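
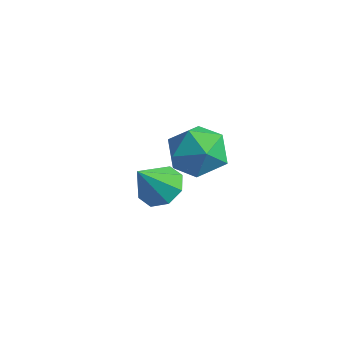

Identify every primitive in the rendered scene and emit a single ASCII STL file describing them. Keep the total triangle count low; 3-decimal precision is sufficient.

solid 
facet normal -0.139 0.432 0.891
outer loop
vertex 0.561 -3.289 0.16
vertex 0.914 -4.015 0.567
vertex 1.45 -3.33 0.319
endloop
endfacet
facet normal -0.026 0.922 0.385
outer loop
vertex 0.561 -3.289 0.16
vertex 1.45 -3.33 0.319
vertex 1.146 -3.009 -0.47
endloop
endfacet
facet normal -0.528 0.841 -0.116
outer loop
vertex 0.561 -3.289 0.16
vertex 1.146 -3.009 -0.47
vertex 0.422 -3.496 -0.709
endloop
endfacet
facet normal -0.950 0.301 0.080
outer loop
vertex 0.561 -3.289 0.16
vertex 0.422 -3.496 -0.709
vertex 0.279 -4.118 -0.068
endloop
endfacet
facet normal -0.710 0.048 0.702
outer loop
vertex 0.561 -3.289 0.16
vertex 0.279 -4.118 -0.068
vertex 0.914 -4.015 0.567
endloop
endfacet
facet normal 0.608 0.789 0.087
outer loop
vertex 1.146 -3.009 -0.47
vertex 1.45 -3.33 0.319
vertex 1.861 -3.562 -0.452
endloop
endfacet
facet normal 0.425 -0.005 0.905
outer loop
vertex 1.45 -3.33 0.319
vertex 0.914 -4.015 0.567
vertex 1.718 -4.184 0.189
endloop
endfacet
facet normal -0.499 -0.625 0.600
outer loop
vertex 0.914 -4.015 0.567
vertex 0.279 -4.118 -0.068
vertex 0.994 -4.671 -0.05
endloop
endfacet
facet normal -0.887 -0.216 -0.408
outer loop
vertex 0.279 -4.118 -0.068
vertex 0.422 -3.496 -0.709
vertex 0.69 -4.35 -0.839
endloop
endfacet
facet normal -0.203 0.658 -0.726
outer loop
vertex 0.422 -3.496 -0.709
vertex 1.146 -3.009 -0.47
vertex 1.226 -3.665 -1.087
endloop
endfacet
facet normal 0.950 -0.301 -0.080
outer loop
vertex 1.579 -4.391 -0.68
vertex 1.861 -3.562 -0.452
vertex 1.718 -4.184 0.189
endloop
endfacet
facet normal 0.528 -0.841 0.116
outer loop
vertex 1.579 -4.391 -0.68
vertex 1.718 -4.184 0.189
vertex 0.994 -4.671 -0.05
endloop
endfacet
facet normal 0.026 -0.922 -0.385
outer loop
vertex 1.579 -4.391 -0.68
vertex 0.994 -4.671 -0.05
vertex 0.69 -4.35 -0.839
endloop
endfacet
facet normal 0.139 -0.432 -0.891
outer loop
vertex 1.579 -4.391 -0.68
vertex 0.69 -4.35 -0.839
vertex 1.226 -3.665 -1.087
endloop
endfacet
facet normal 0.710 -0.048 -0.702
outer loop
vertex 1.579 -4.391 -0.68
vertex 1.226 -3.665 -1.087
vertex 1.861 -3.562 -0.452
endloop
endfacet
facet normal 0.887 0.216 0.408
outer loop
vertex 1.718 -4.184 0.189
vertex 1.861 -3.562 -0.452
vertex 1.45 -3.33 0.319
endloop
endfacet
facet normal 0.203 -0.658 0.726
outer loop
vertex 0.994 -4.671 -0.05
vertex 1.718 -4.184 0.189
vertex 0.914 -4.015 0.567
endloop
endfacet
facet normal -0.608 -0.789 -0.087
outer loop
vertex 0.69 -4.35 -0.839
vertex 0.994 -4.671 -0.05
vertex 0.279 -4.118 -0.068
endloop
endfacet
facet normal -0.425 0.005 -0.905
outer loop
vertex 1.226 -3.665 -1.087
vertex 0.69 -4.35 -0.839
vertex 0.422 -3.496 -0.709
endloop
endfacet
facet normal 0.499 0.625 -0.600
outer loop
vertex 1.861 -3.562 -0.452
vertex 1.226 -3.665 -1.087
vertex 1.146 -3.009 -0.47
endloop
endfacet
facet normal 0.065 0.602 -0.796
outer loop
vertex -0.51 -3.314 -3.612
vertex -1.147 -3.006 -3.431
vertex -0.446 -2.874 -3.274
endloop
endfacet
facet normal 0.851 -0.392 0.349
outer loop
vertex -0.51 -3.314 -3.612
vertex -0.446 -2.874 -3.274
vertex -1.233 -3.794 -2.389
endloop
endfacet
facet normal 0.065 0.602 -0.796
outer loop
vertex -0.446 -2.874 -3.274
vertex -1.147 -3.006 -3.431
vertex -0.793 -2.511 -3.028
endloop
endfacet
facet normal 0.665 0.138 0.734
outer loop
vertex -0.446 -2.874 -3.274
vertex -0.793 -2.511 -3.028
vertex -1.233 -3.794 -2.389
endloop
endfacet
facet normal 0.065 0.602 -0.796
outer loop
vertex -0.793 -2.511 -3.028
vertex -1.147 -3.006 -3.431
vertex -1.347 -2.438 -3.018
endloop
endfacet
facet normal 0.072 0.425 0.902
outer loop
vertex -0.793 -2.511 -3.028
vertex -1.347 -2.438 -3.018
vertex -1.233 -3.794 -2.389
endloop
endfacet
facet normal 0.067 0.602 -0.796
outer loop
vertex -1.347 -2.438 -3.018
vertex -1.147 -3.006 -3.431
vertex -1.784 -2.697 -3.251
endloop
endfacet
facet normal -0.582 0.302 0.756
outer loop
vertex -1.347 -2.438 -3.018
vertex -1.784 -2.697 -3.251
vertex -1.233 -3.794 -2.389
endloop
endfacet
facet normal 0.066 0.601 -0.796
outer loop
vertex -1.784 -2.697 -3.251
vertex -1.147 -3.006 -3.431
vertex -1.847 -3.138 -3.589
endloop
endfacet
facet normal -0.912 -0.160 0.379
outer loop
vertex -1.784 -2.697 -3.251
vertex -1.847 -3.138 -3.589
vertex -1.233 -3.794 -2.389
endloop
endfacet
facet normal 0.066 0.603 -0.795
outer loop
vertex -1.847 -3.138 -3.589
vertex -1.147 -3.006 -3.431
vertex -1.501 -3.5 -3.835
endloop
endfacet
facet normal -0.725 -0.689 -0.006
outer loop
vertex -1.847 -3.138 -3.589
vertex -1.501 -3.5 -3.835
vertex -1.233 -3.794 -2.389
endloop
endfacet
facet normal 0.068 0.602 -0.795
outer loop
vertex -1.501 -3.5 -3.835
vertex -1.147 -3.006 -3.431
vertex -0.947 -3.574 -3.844
endloop
endfacet
facet normal -0.133 -0.976 -0.174
outer loop
vertex -1.501 -3.5 -3.835
vertex -0.947 -3.574 -3.844
vertex -1.233 -3.794 -2.389
endloop
endfacet
facet normal 0.065 0.602 -0.796
outer loop
vertex -0.947 -3.574 -3.844
vertex -1.147 -3.006 -3.431
vertex -0.51 -3.314 -3.612
endloop
endfacet
facet normal 0.521 -0.853 -0.026
outer loop
vertex -0.947 -3.574 -3.844
vertex -0.51 -3.314 -3.612
vertex -1.233 -3.794 -2.389
endloop
endfacet

endsolid


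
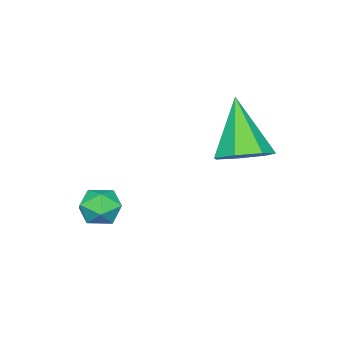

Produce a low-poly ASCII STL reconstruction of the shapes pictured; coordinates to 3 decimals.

solid 
facet normal 0.404 0.401 -0.823
outer loop
vertex 0.596 2.277 2.527
vertex -0.18 2.106 2.063
vertex 0.048 2.858 2.541
endloop
endfacet
facet normal 0.423 0.379 0.823
outer loop
vertex 0.596 2.277 2.527
vertex 0.048 2.858 2.541
vertex -1.06 1.234 3.857
endloop
endfacet
facet normal 0.403 0.401 -0.823
outer loop
vertex 0.048 2.858 2.541
vertex -0.18 2.106 2.063
vertex -0.671 2.873 2.196
endloop
endfacet
facet normal -0.291 0.714 0.637
outer loop
vertex 0.048 2.858 2.541
vertex -0.671 2.873 2.196
vertex -1.06 1.234 3.857
endloop
endfacet
facet normal 0.403 0.401 -0.823
outer loop
vertex -0.671 2.873 2.196
vertex -0.18 2.106 2.063
vertex -1.021 2.31 1.75
endloop
endfacet
facet normal -0.894 0.405 0.190
outer loop
vertex -0.671 2.873 2.196
vertex -1.021 2.31 1.75
vertex -1.06 1.234 3.857
endloop
endfacet
facet normal 0.403 0.400 -0.823
outer loop
vertex -1.021 2.31 1.75
vertex -0.18 2.106 2.063
vertex -0.738 1.594 1.541
endloop
endfacet
facet normal -0.932 -0.316 -0.179
outer loop
vertex -1.021 2.31 1.75
vertex -0.738 1.594 1.541
vertex -1.06 1.234 3.857
endloop
endfacet
facet normal 0.403 0.400 -0.823
outer loop
vertex -0.738 1.594 1.541
vertex -0.18 2.106 2.063
vertex -0.035 1.263 1.724
endloop
endfacet
facet normal -0.376 -0.906 -0.193
outer loop
vertex -0.738 1.594 1.541
vertex -0.035 1.263 1.724
vertex -1.06 1.234 3.857
endloop
endfacet
facet normal 0.403 0.400 -0.823
outer loop
vertex -0.035 1.263 1.724
vertex -0.18 2.106 2.063
vertex 0.559 1.568 2.163
endloop
endfacet
facet normal 0.356 -0.921 0.158
outer loop
vertex -0.035 1.263 1.724
vertex 0.559 1.568 2.163
vertex -1.06 1.234 3.857
endloop
endfacet
facet normal 0.403 0.401 -0.822
outer loop
vertex 0.559 1.568 2.163
vertex -0.18 2.106 2.063
vertex 0.596 2.277 2.527
endloop
endfacet
facet normal 0.711 -0.350 0.610
outer loop
vertex 0.559 1.568 2.163
vertex 0.596 2.277 2.527
vertex -1.06 1.234 3.857
endloop
endfacet
facet normal -0.757 0.618 0.212
outer loop
vertex 1.609 -0.983 -0.3
vertex 1.636 -1.195 0.416
vertex 2.044 -0.615 0.182
endloop
endfacet
facet normal -0.367 0.869 -0.332
outer loop
vertex 1.609 -0.983 -0.3
vertex 2.044 -0.615 0.182
vertex 2.295 -0.771 -0.504
endloop
endfacet
facet normal -0.369 0.377 -0.849
outer loop
vertex 1.609 -0.983 -0.3
vertex 2.295 -0.771 -0.504
vertex 2.041 -1.447 -0.694
endloop
endfacet
facet normal -0.760 -0.177 -0.625
outer loop
vertex 1.609 -0.983 -0.3
vertex 2.041 -1.447 -0.694
vertex 1.634 -1.709 -0.125
endloop
endfacet
facet normal -0.999 -0.027 0.030
outer loop
vertex 1.609 -0.983 -0.3
vertex 1.634 -1.709 -0.125
vertex 1.636 -1.195 0.416
endloop
endfacet
facet normal 0.304 0.947 -0.104
outer loop
vertex 2.295 -0.771 -0.504
vertex 2.044 -0.615 0.182
vertex 2.746 -0.851 0.085
endloop
endfacet
facet normal -0.326 0.542 0.775
outer loop
vertex 2.044 -0.615 0.182
vertex 1.636 -1.195 0.416
vertex 2.339 -1.113 0.654
endloop
endfacet
facet normal -0.718 -0.504 0.481
outer loop
vertex 1.636 -1.195 0.416
vertex 1.634 -1.709 -0.125
vertex 2.085 -1.789 0.464
endloop
endfacet
facet normal -0.331 -0.745 -0.579
outer loop
vertex 1.634 -1.709 -0.125
vertex 2.041 -1.447 -0.694
vertex 2.336 -1.945 -0.222
endloop
endfacet
facet normal 0.301 0.151 -0.941
outer loop
vertex 2.041 -1.447 -0.694
vertex 2.295 -0.771 -0.504
vertex 2.744 -1.365 -0.456
endloop
endfacet
facet normal 0.760 0.177 0.625
outer loop
vertex 2.771 -1.577 0.26
vertex 2.746 -0.851 0.085
vertex 2.339 -1.113 0.654
endloop
endfacet
facet normal 0.369 -0.377 0.849
outer loop
vertex 2.771 -1.577 0.26
vertex 2.339 -1.113 0.654
vertex 2.085 -1.789 0.464
endloop
endfacet
facet normal 0.367 -0.869 0.332
outer loop
vertex 2.771 -1.577 0.26
vertex 2.085 -1.789 0.464
vertex 2.336 -1.945 -0.222
endloop
endfacet
facet normal 0.757 -0.618 -0.212
outer loop
vertex 2.771 -1.577 0.26
vertex 2.336 -1.945 -0.222
vertex 2.744 -1.365 -0.456
endloop
endfacet
facet normal 0.999 0.027 -0.030
outer loop
vertex 2.771 -1.577 0.26
vertex 2.744 -1.365 -0.456
vertex 2.746 -0.851 0.085
endloop
endfacet
facet normal 0.331 0.745 0.579
outer loop
vertex 2.339 -1.113 0.654
vertex 2.746 -0.851 0.085
vertex 2.044 -0.615 0.182
endloop
endfacet
facet normal -0.301 -0.151 0.941
outer loop
vertex 2.085 -1.789 0.464
vertex 2.339 -1.113 0.654
vertex 1.636 -1.195 0.416
endloop
endfacet
facet normal -0.304 -0.947 0.104
outer loop
vertex 2.336 -1.945 -0.222
vertex 2.085 -1.789 0.464
vertex 1.634 -1.709 -0.125
endloop
endfacet
facet normal 0.326 -0.542 -0.775
outer loop
vertex 2.744 -1.365 -0.456
vertex 2.336 -1.945 -0.222
vertex 2.041 -1.447 -0.694
endloop
endfacet
facet normal 0.718 0.504 -0.481
outer loop
vertex 2.746 -0.851 0.085
vertex 2.744 -1.365 -0.456
vertex 2.295 -0.771 -0.504
endloop
endfacet

endsolid


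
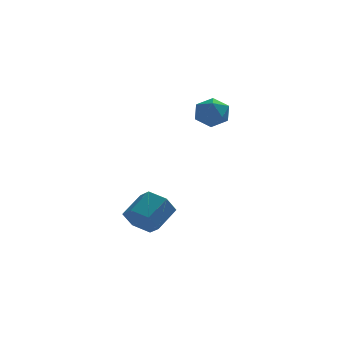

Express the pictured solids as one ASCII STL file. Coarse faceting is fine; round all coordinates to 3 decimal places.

solid 
facet normal -0.565 -0.635 -0.527
outer loop
vertex -1.31 -3.646 -3.265
vertex -1.725 -3.904 -2.509
vertex -2.05 -3.216 -2.989
endloop
endfacet
facet normal 0.058 0.608 -0.792
outer loop
vertex -1.31 -3.646 -3.265
vertex -2.05 -3.216 -2.989
vertex -0.519 -2.758 -2.526
endloop
endfacet
facet normal 0.058 0.606 -0.793
outer loop
vertex -0.519 -2.758 -2.526
vertex -2.05 -3.216 -2.989
vertex -1.26 -2.327 -2.251
endloop
endfacet
facet normal 0.565 0.634 0.528
outer loop
vertex -0.519 -2.758 -2.526
vertex -1.26 -2.327 -2.251
vertex -0.935 -3.016 -1.771
endloop
endfacet
facet normal -0.564 -0.635 -0.528
outer loop
vertex -2.05 -3.216 -2.989
vertex -1.725 -3.904 -2.509
vertex -2.466 -3.474 -2.234
endloop
endfacet
facet normal -0.684 0.717 -0.132
outer loop
vertex -2.05 -3.216 -2.989
vertex -2.466 -3.474 -2.234
vertex -1.26 -2.327 -2.251
endloop
endfacet
facet normal -0.684 0.717 -0.131
outer loop
vertex -1.26 -2.327 -2.251
vertex -2.466 -3.474 -2.234
vertex -1.675 -2.585 -1.495
endloop
endfacet
facet normal 0.566 0.634 0.527
outer loop
vertex -1.26 -2.327 -2.251
vertex -1.675 -2.585 -1.495
vertex -0.935 -3.016 -1.771
endloop
endfacet
facet normal -0.564 -0.635 -0.528
outer loop
vertex -2.466 -3.474 -2.234
vertex -1.725 -3.904 -2.509
vertex -2.141 -4.162 -1.754
endloop
endfacet
facet normal -0.742 0.111 0.661
outer loop
vertex -2.466 -3.474 -2.234
vertex -2.141 -4.162 -1.754
vertex -1.675 -2.585 -1.495
endloop
endfacet
facet normal -0.742 0.111 0.661
outer loop
vertex -1.675 -2.585 -1.495
vertex -2.141 -4.162 -1.754
vertex -1.35 -3.274 -1.015
endloop
endfacet
facet normal 0.566 0.634 0.527
outer loop
vertex -1.675 -2.585 -1.495
vertex -1.35 -3.274 -1.015
vertex -0.935 -3.016 -1.771
endloop
endfacet
facet normal -0.565 -0.634 -0.528
outer loop
vertex -2.141 -4.162 -1.754
vertex -1.725 -3.904 -2.509
vertex -1.4 -4.593 -2.029
endloop
endfacet
facet normal -0.059 -0.607 0.793
outer loop
vertex -2.141 -4.162 -1.754
vertex -1.4 -4.593 -2.029
vertex -1.35 -3.274 -1.015
endloop
endfacet
facet normal -0.057 -0.607 0.793
outer loop
vertex -1.35 -3.274 -1.015
vertex -1.4 -4.593 -2.029
vertex -0.61 -3.704 -1.291
endloop
endfacet
facet normal 0.565 0.635 0.527
outer loop
vertex -1.35 -3.274 -1.015
vertex -0.61 -3.704 -1.291
vertex -0.935 -3.016 -1.771
endloop
endfacet
facet normal -0.566 -0.634 -0.527
outer loop
vertex -1.4 -4.593 -2.029
vertex -1.725 -3.904 -2.509
vertex -0.985 -4.335 -2.785
endloop
endfacet
facet normal 0.685 -0.717 0.131
outer loop
vertex -1.4 -4.593 -2.029
vertex -0.985 -4.335 -2.785
vertex -0.61 -3.704 -1.291
endloop
endfacet
facet normal 0.684 -0.718 0.132
outer loop
vertex -0.61 -3.704 -1.291
vertex -0.985 -4.335 -2.785
vertex -0.194 -3.446 -2.046
endloop
endfacet
facet normal 0.564 0.635 0.528
outer loop
vertex -0.61 -3.704 -1.291
vertex -0.194 -3.446 -2.046
vertex -0.935 -3.016 -1.771
endloop
endfacet
facet normal -0.566 -0.634 -0.527
outer loop
vertex -0.985 -4.335 -2.785
vertex -1.725 -3.904 -2.509
vertex -1.31 -3.646 -3.265
endloop
endfacet
facet normal 0.742 -0.111 -0.661
outer loop
vertex -0.985 -4.335 -2.785
vertex -1.31 -3.646 -3.265
vertex -0.194 -3.446 -2.046
endloop
endfacet
facet normal 0.742 -0.111 -0.661
outer loop
vertex -0.194 -3.446 -2.046
vertex -1.31 -3.646 -3.265
vertex -0.519 -2.758 -2.526
endloop
endfacet
facet normal 0.564 0.635 0.528
outer loop
vertex -0.194 -3.446 -2.046
vertex -0.519 -2.758 -2.526
vertex -0.935 -3.016 -1.771
endloop
endfacet
facet normal -0.501 0.594 0.629
outer loop
vertex 1.027 -1.292 3.151
vertex 0.726 -1.985 3.566
vertex 1.468 -1.622 3.814
endloop
endfacet
facet normal 0.092 0.914 0.394
outer loop
vertex 1.027 -1.292 3.151
vertex 1.468 -1.622 3.814
vertex 1.885 -1.359 3.107
endloop
endfacet
facet normal 0.058 0.947 -0.317
outer loop
vertex 1.027 -1.292 3.151
vertex 1.885 -1.359 3.107
vertex 1.401 -1.559 2.422
endloop
endfacet
facet normal -0.556 0.647 -0.522
outer loop
vertex 1.027 -1.292 3.151
vertex 1.401 -1.559 2.422
vertex 0.685 -1.946 2.705
endloop
endfacet
facet normal -0.901 0.429 0.062
outer loop
vertex 1.027 -1.292 3.151
vertex 0.685 -1.946 2.705
vertex 0.726 -1.985 3.566
endloop
endfacet
facet normal 0.649 0.504 0.570
outer loop
vertex 1.885 -1.359 3.107
vertex 1.468 -1.622 3.814
vertex 2.115 -2.094 3.495
endloop
endfacet
facet normal -0.310 -0.015 0.950
outer loop
vertex 1.468 -1.622 3.814
vertex 0.726 -1.985 3.566
vertex 1.399 -2.481 3.778
endloop
endfacet
facet normal -0.959 -0.283 0.033
outer loop
vertex 0.726 -1.985 3.566
vertex 0.685 -1.946 2.705
vertex 0.915 -2.681 3.093
endloop
endfacet
facet normal -0.399 0.070 -0.914
outer loop
vertex 0.685 -1.946 2.705
vertex 1.401 -1.559 2.422
vertex 1.332 -2.418 2.386
endloop
endfacet
facet normal 0.593 0.556 -0.582
outer loop
vertex 1.401 -1.559 2.422
vertex 1.885 -1.359 3.107
vertex 2.074 -2.055 2.634
endloop
endfacet
facet normal 0.556 -0.647 0.522
outer loop
vertex 1.773 -2.748 3.049
vertex 2.115 -2.094 3.495
vertex 1.399 -2.481 3.778
endloop
endfacet
facet normal -0.058 -0.947 0.317
outer loop
vertex 1.773 -2.748 3.049
vertex 1.399 -2.481 3.778
vertex 0.915 -2.681 3.093
endloop
endfacet
facet normal -0.092 -0.914 -0.394
outer loop
vertex 1.773 -2.748 3.049
vertex 0.915 -2.681 3.093
vertex 1.332 -2.418 2.386
endloop
endfacet
facet normal 0.501 -0.594 -0.629
outer loop
vertex 1.773 -2.748 3.049
vertex 1.332 -2.418 2.386
vertex 2.074 -2.055 2.634
endloop
endfacet
facet normal 0.901 -0.429 -0.062
outer loop
vertex 1.773 -2.748 3.049
vertex 2.074 -2.055 2.634
vertex 2.115 -2.094 3.495
endloop
endfacet
facet normal 0.399 -0.070 0.914
outer loop
vertex 1.399 -2.481 3.778
vertex 2.115 -2.094 3.495
vertex 1.468 -1.622 3.814
endloop
endfacet
facet normal -0.593 -0.556 0.582
outer loop
vertex 0.915 -2.681 3.093
vertex 1.399 -2.481 3.778
vertex 0.726 -1.985 3.566
endloop
endfacet
facet normal -0.649 -0.504 -0.570
outer loop
vertex 1.332 -2.418 2.386
vertex 0.915 -2.681 3.093
vertex 0.685 -1.946 2.705
endloop
endfacet
facet normal 0.310 0.015 -0.950
outer loop
vertex 2.074 -2.055 2.634
vertex 1.332 -2.418 2.386
vertex 1.401 -1.559 2.422
endloop
endfacet
facet normal 0.959 0.283 -0.033
outer loop
vertex 2.115 -2.094 3.495
vertex 2.074 -2.055 2.634
vertex 1.885 -1.359 3.107
endloop
endfacet

endsolid


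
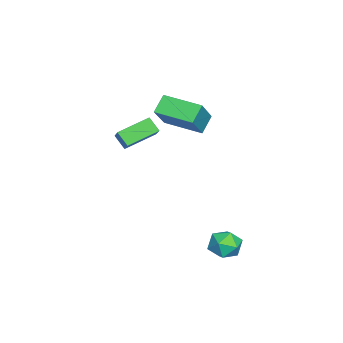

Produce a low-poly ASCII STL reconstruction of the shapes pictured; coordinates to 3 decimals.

solid 
facet normal -0.754 -0.287 -0.591
outer loop
vertex -3.344 -4.485 0.168
vertex -4.419 -3.077 0.856
vertex -3.01 -3.877 -0.553
endloop
endfacet
facet normal 0.566 -0.741 -0.362
outer loop
vertex -1.661 -3.363 0.504
vertex -3.344 -4.485 0.168
vertex -3.01 -3.877 -0.553
endloop
endfacet
facet normal -0.754 -0.288 -0.591
outer loop
vertex -3.01 -3.877 -0.553
vertex -4.419 -3.077 0.856
vertex -4.085 -2.47 0.134
endloop
endfacet
facet normal 0.334 0.607 -0.721
outer loop
vertex -4.085 -2.47 0.134
vertex -1.661 -3.363 0.504
vertex -3.01 -3.877 -0.553
endloop
endfacet
facet normal -0.334 -0.607 0.721
outer loop
vertex -3.344 -4.485 0.168
vertex -3.07 -2.563 1.913
vertex -4.419 -3.077 0.856
endloop
endfacet
facet normal 0.566 -0.741 -0.361
outer loop
vertex -1.995 -3.97 1.226
vertex -3.344 -4.485 0.168
vertex -1.661 -3.363 0.504
endloop
endfacet
facet normal -0.334 -0.607 0.721
outer loop
vertex -1.995 -3.97 1.226
vertex -3.07 -2.563 1.913
vertex -3.344 -4.485 0.168
endloop
endfacet
facet normal -0.566 0.741 0.361
outer loop
vertex -4.419 -3.077 0.856
vertex -3.07 -2.563 1.913
vertex -4.085 -2.47 0.134
endloop
endfacet
facet normal 0.334 0.607 -0.721
outer loop
vertex -2.736 -1.955 1.192
vertex -1.661 -3.363 0.504
vertex -4.085 -2.47 0.134
endloop
endfacet
facet normal -0.566 0.740 0.362
outer loop
vertex -4.085 -2.47 0.134
vertex -3.07 -2.563 1.913
vertex -2.736 -1.955 1.192
endloop
endfacet
facet normal 0.754 0.287 0.590
outer loop
vertex -2.736 -1.955 1.192
vertex -1.995 -3.97 1.226
vertex -1.661 -3.363 0.504
endloop
endfacet
facet normal 0.754 0.287 0.591
outer loop
vertex -3.07 -2.563 1.913
vertex -1.995 -3.97 1.226
vertex -2.736 -1.955 1.192
endloop
endfacet
facet normal 0.030 0.815 0.579
outer loop
vertex 2.708 3.468 -2.778
vertex 3.097 2.959 -2.082
vertex 3.649 3.391 -2.718
endloop
endfacet
facet normal 0.088 0.990 -0.110
outer loop
vertex 2.708 3.468 -2.778
vertex 3.649 3.391 -2.718
vertex 3.223 3.335 -3.561
endloop
endfacet
facet normal -0.490 0.747 -0.449
outer loop
vertex 2.708 3.468 -2.778
vertex 3.223 3.335 -3.561
vertex 2.407 2.869 -3.446
endloop
endfacet
facet normal -0.907 0.421 0.031
outer loop
vertex 2.708 3.468 -2.778
vertex 2.407 2.869 -3.446
vertex 2.33 2.636 -2.532
endloop
endfacet
facet normal -0.585 0.463 0.666
outer loop
vertex 2.708 3.468 -2.778
vertex 2.33 2.636 -2.532
vertex 3.097 2.959 -2.082
endloop
endfacet
facet normal 0.658 0.652 -0.376
outer loop
vertex 3.223 3.335 -3.561
vertex 3.649 3.391 -2.718
vertex 3.93 2.744 -3.348
endloop
endfacet
facet normal 0.563 0.369 0.739
outer loop
vertex 3.649 3.391 -2.718
vertex 3.097 2.959 -2.082
vertex 3.853 2.511 -2.434
endloop
endfacet
facet normal -0.432 -0.200 0.880
outer loop
vertex 3.097 2.959 -2.082
vertex 2.33 2.636 -2.532
vertex 3.037 2.045 -2.319
endloop
endfacet
facet normal -0.952 -0.269 -0.149
outer loop
vertex 2.33 2.636 -2.532
vertex 2.407 2.869 -3.446
vertex 2.611 1.989 -3.162
endloop
endfacet
facet normal -0.278 0.258 -0.925
outer loop
vertex 2.407 2.869 -3.446
vertex 3.223 3.335 -3.561
vertex 3.163 2.421 -3.798
endloop
endfacet
facet normal 0.907 -0.421 -0.031
outer loop
vertex 3.552 1.912 -3.102
vertex 3.93 2.744 -3.348
vertex 3.853 2.511 -2.434
endloop
endfacet
facet normal 0.490 -0.747 0.449
outer loop
vertex 3.552 1.912 -3.102
vertex 3.853 2.511 -2.434
vertex 3.037 2.045 -2.319
endloop
endfacet
facet normal -0.088 -0.990 0.110
outer loop
vertex 3.552 1.912 -3.102
vertex 3.037 2.045 -2.319
vertex 2.611 1.989 -3.162
endloop
endfacet
facet normal -0.030 -0.815 -0.579
outer loop
vertex 3.552 1.912 -3.102
vertex 2.611 1.989 -3.162
vertex 3.163 2.421 -3.798
endloop
endfacet
facet normal 0.585 -0.463 -0.666
outer loop
vertex 3.552 1.912 -3.102
vertex 3.163 2.421 -3.798
vertex 3.93 2.744 -3.348
endloop
endfacet
facet normal 0.952 0.269 0.149
outer loop
vertex 3.853 2.511 -2.434
vertex 3.93 2.744 -3.348
vertex 3.649 3.391 -2.718
endloop
endfacet
facet normal 0.278 -0.258 0.925
outer loop
vertex 3.037 2.045 -2.319
vertex 3.853 2.511 -2.434
vertex 3.097 2.959 -2.082
endloop
endfacet
facet normal -0.658 -0.652 0.376
outer loop
vertex 2.611 1.989 -3.162
vertex 3.037 2.045 -2.319
vertex 2.33 2.636 -2.532
endloop
endfacet
facet normal -0.563 -0.369 -0.739
outer loop
vertex 3.163 2.421 -3.798
vertex 2.611 1.989 -3.162
vertex 2.407 2.869 -3.446
endloop
endfacet
facet normal 0.432 0.200 -0.880
outer loop
vertex 3.93 2.744 -3.348
vertex 3.163 2.421 -3.798
vertex 3.223 3.335 -3.561
endloop
endfacet
facet normal -0.687 0.245 0.684
outer loop
vertex -2.298 -1.632 4.072
vertex -1.784 0.464 3.837
vertex -3.747 -1.447 2.55
endloop
endfacet
facet normal -0.237 -0.965 0.108
outer loop
vertex -2.916 -1.744 1.723
vertex -2.298 -1.632 4.072
vertex -3.747 -1.447 2.55
endloop
endfacet
facet normal -0.687 0.245 0.684
outer loop
vertex -3.747 -1.447 2.55
vertex -1.784 0.464 3.837
vertex -3.233 0.648 2.315
endloop
endfacet
facet normal -0.687 0.088 -0.722
outer loop
vertex -3.233 0.648 2.315
vertex -2.916 -1.744 1.723
vertex -3.747 -1.447 2.55
endloop
endfacet
facet normal 0.687 -0.088 0.722
outer loop
vertex -2.298 -1.632 4.072
vertex -0.953 0.167 3.01
vertex -1.784 0.464 3.837
endloop
endfacet
facet normal -0.236 -0.966 0.108
outer loop
vertex -1.467 -1.928 3.245
vertex -2.298 -1.632 4.072
vertex -2.916 -1.744 1.723
endloop
endfacet
facet normal 0.687 -0.088 0.722
outer loop
vertex -1.467 -1.928 3.245
vertex -0.953 0.167 3.01
vertex -2.298 -1.632 4.072
endloop
endfacet
facet normal 0.237 0.965 -0.109
outer loop
vertex -1.784 0.464 3.837
vertex -0.953 0.167 3.01
vertex -3.233 0.648 2.315
endloop
endfacet
facet normal -0.687 0.088 -0.722
outer loop
vertex -2.402 0.352 1.488
vertex -2.916 -1.744 1.723
vertex -3.233 0.648 2.315
endloop
endfacet
facet normal 0.237 0.966 -0.108
outer loop
vertex -3.233 0.648 2.315
vertex -0.953 0.167 3.01
vertex -2.402 0.352 1.488
endloop
endfacet
facet normal 0.687 -0.245 -0.684
outer loop
vertex -2.402 0.352 1.488
vertex -1.467 -1.928 3.245
vertex -2.916 -1.744 1.723
endloop
endfacet
facet normal 0.687 -0.245 -0.684
outer loop
vertex -0.953 0.167 3.01
vertex -1.467 -1.928 3.245
vertex -2.402 0.352 1.488
endloop
endfacet

endsolid


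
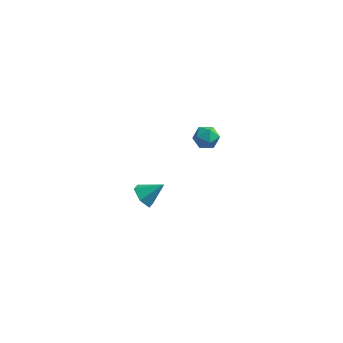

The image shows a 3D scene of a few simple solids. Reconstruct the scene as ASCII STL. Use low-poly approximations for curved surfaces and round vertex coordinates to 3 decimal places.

solid 
facet normal -0.747 -0.275 -0.606
outer loop
vertex -1.032 3.418 -4.134
vertex -1.477 3.358 -3.558
vertex -1.423 3.993 -3.913
endloop
endfacet
facet normal 0.688 0.616 -0.384
outer loop
vertex -1.032 3.418 -4.134
vertex -1.423 3.993 -3.913
vertex -0.543 3.702 -2.802
endloop
endfacet
facet normal -0.746 -0.275 -0.606
outer loop
vertex -1.423 3.993 -3.913
vertex -1.477 3.358 -3.558
vertex -1.868 3.933 -3.338
endloop
endfacet
facet normal 0.099 0.979 0.178
outer loop
vertex -1.423 3.993 -3.913
vertex -1.868 3.933 -3.338
vertex -0.543 3.702 -2.802
endloop
endfacet
facet normal -0.747 -0.277 -0.605
outer loop
vertex -1.868 3.933 -3.338
vertex -1.477 3.358 -3.558
vertex -1.921 3.298 -2.982
endloop
endfacet
facet normal -0.252 0.489 0.835
outer loop
vertex -1.868 3.933 -3.338
vertex -1.921 3.298 -2.982
vertex -0.543 3.702 -2.802
endloop
endfacet
facet normal -0.747 -0.275 -0.605
outer loop
vertex -1.921 3.298 -2.982
vertex -1.477 3.358 -3.558
vertex -1.53 2.722 -3.203
endloop
endfacet
facet normal -0.014 -0.366 0.930
outer loop
vertex -1.921 3.298 -2.982
vertex -1.53 2.722 -3.203
vertex -0.543 3.702 -2.802
endloop
endfacet
facet normal -0.747 -0.275 -0.605
outer loop
vertex -1.53 2.722 -3.203
vertex -1.477 3.358 -3.558
vertex -1.086 2.782 -3.779
endloop
endfacet
facet normal 0.576 -0.730 0.368
outer loop
vertex -1.53 2.722 -3.203
vertex -1.086 2.782 -3.779
vertex -0.543 3.702 -2.802
endloop
endfacet
facet normal -0.747 -0.275 -0.606
outer loop
vertex -1.086 2.782 -3.779
vertex -1.477 3.358 -3.558
vertex -1.032 3.418 -4.134
endloop
endfacet
facet normal 0.927 -0.240 -0.289
outer loop
vertex -1.086 2.782 -3.779
vertex -1.032 3.418 -4.134
vertex -0.543 3.702 -2.802
endloop
endfacet
facet normal -0.288 0.914 0.286
outer loop
vertex 1.406 2.781 2.793
vertex 1.277 2.547 3.411
vertex 1.888 2.786 3.263
endloop
endfacet
facet normal 0.209 0.952 -0.224
outer loop
vertex 1.406 2.781 2.793
vertex 1.888 2.786 3.263
vertex 2.035 2.605 2.632
endloop
endfacet
facet normal -0.035 0.603 -0.797
outer loop
vertex 1.406 2.781 2.793
vertex 2.035 2.605 2.632
vertex 1.514 2.254 2.389
endloop
endfacet
facet normal -0.685 0.350 -0.639
outer loop
vertex 1.406 2.781 2.793
vertex 1.514 2.254 2.389
vertex 1.046 2.218 2.871
endloop
endfacet
facet normal -0.840 0.541 0.030
outer loop
vertex 1.406 2.781 2.793
vertex 1.046 2.218 2.871
vertex 1.277 2.547 3.411
endloop
endfacet
facet normal 0.791 0.611 0.009
outer loop
vertex 2.035 2.605 2.632
vertex 1.888 2.786 3.263
vertex 2.294 2.262 3.149
endloop
endfacet
facet normal -0.013 0.550 0.835
outer loop
vertex 1.888 2.786 3.263
vertex 1.277 2.547 3.411
vertex 1.826 2.226 3.631
endloop
endfacet
facet normal -0.906 -0.052 0.419
outer loop
vertex 1.277 2.547 3.411
vertex 1.046 2.218 2.871
vertex 1.305 1.875 3.388
endloop
endfacet
facet normal -0.655 -0.363 -0.663
outer loop
vertex 1.046 2.218 2.871
vertex 1.514 2.254 2.389
vertex 1.452 1.694 2.757
endloop
endfacet
facet normal 0.396 0.048 -0.917
outer loop
vertex 1.514 2.254 2.389
vertex 2.035 2.605 2.632
vertex 2.063 1.933 2.609
endloop
endfacet
facet normal 0.685 -0.350 0.639
outer loop
vertex 1.934 1.699 3.227
vertex 2.294 2.262 3.149
vertex 1.826 2.226 3.631
endloop
endfacet
facet normal 0.035 -0.603 0.797
outer loop
vertex 1.934 1.699 3.227
vertex 1.826 2.226 3.631
vertex 1.305 1.875 3.388
endloop
endfacet
facet normal -0.209 -0.952 0.224
outer loop
vertex 1.934 1.699 3.227
vertex 1.305 1.875 3.388
vertex 1.452 1.694 2.757
endloop
endfacet
facet normal 0.288 -0.914 -0.286
outer loop
vertex 1.934 1.699 3.227
vertex 1.452 1.694 2.757
vertex 2.063 1.933 2.609
endloop
endfacet
facet normal 0.840 -0.541 -0.030
outer loop
vertex 1.934 1.699 3.227
vertex 2.063 1.933 2.609
vertex 2.294 2.262 3.149
endloop
endfacet
facet normal 0.655 0.363 0.663
outer loop
vertex 1.826 2.226 3.631
vertex 2.294 2.262 3.149
vertex 1.888 2.786 3.263
endloop
endfacet
facet normal -0.396 -0.048 0.917
outer loop
vertex 1.305 1.875 3.388
vertex 1.826 2.226 3.631
vertex 1.277 2.547 3.411
endloop
endfacet
facet normal -0.791 -0.611 -0.009
outer loop
vertex 1.452 1.694 2.757
vertex 1.305 1.875 3.388
vertex 1.046 2.218 2.871
endloop
endfacet
facet normal 0.013 -0.550 -0.835
outer loop
vertex 2.063 1.933 2.609
vertex 1.452 1.694 2.757
vertex 1.514 2.254 2.389
endloop
endfacet
facet normal 0.906 0.052 -0.419
outer loop
vertex 2.294 2.262 3.149
vertex 2.063 1.933 2.609
vertex 2.035 2.605 2.632
endloop
endfacet

endsolid


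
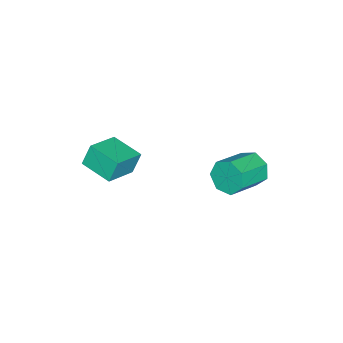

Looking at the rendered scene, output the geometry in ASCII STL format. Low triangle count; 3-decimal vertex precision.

solid 
facet normal -0.907 0.259 -0.332
outer loop
vertex -0.128 3.493 1.616
vertex -0.522 3.104 2.388
vertex -0.221 3.996 2.262
endloop
endfacet
facet normal 0.407 0.748 -0.524
outer loop
vertex -0.128 3.493 1.616
vertex -0.221 3.996 2.262
vertex 1.576 3.004 2.24
endloop
endfacet
facet normal 0.406 0.748 -0.525
outer loop
vertex 1.576 3.004 2.24
vertex -0.221 3.996 2.262
vertex 1.484 3.508 2.886
endloop
endfacet
facet normal 0.907 -0.260 0.332
outer loop
vertex 1.576 3.004 2.24
vertex 1.484 3.508 2.886
vertex 1.182 2.616 3.012
endloop
endfacet
facet normal -0.907 0.259 -0.332
outer loop
vertex -0.221 3.996 2.262
vertex -0.522 3.104 2.388
vertex -0.54 3.828 3.003
endloop
endfacet
facet normal 0.166 0.944 0.285
outer loop
vertex -0.221 3.996 2.262
vertex -0.54 3.828 3.003
vertex 1.484 3.508 2.886
endloop
endfacet
facet normal 0.166 0.944 0.286
outer loop
vertex 1.484 3.508 2.886
vertex -0.54 3.828 3.003
vertex 1.164 3.34 3.627
endloop
endfacet
facet normal 0.907 -0.260 0.333
outer loop
vertex 1.484 3.508 2.886
vertex 1.164 3.34 3.627
vertex 1.182 2.616 3.012
endloop
endfacet
facet normal -0.907 0.260 -0.332
outer loop
vertex -0.54 3.828 3.003
vertex -0.522 3.104 2.388
vertex -0.846 3.115 3.281
endloop
endfacet
facet normal -0.200 0.429 0.881
outer loop
vertex -0.54 3.828 3.003
vertex -0.846 3.115 3.281
vertex 1.164 3.34 3.627
endloop
endfacet
facet normal -0.200 0.429 0.881
outer loop
vertex 1.164 3.34 3.627
vertex -0.846 3.115 3.281
vertex 0.858 2.626 3.905
endloop
endfacet
facet normal 0.907 -0.259 0.332
outer loop
vertex 1.164 3.34 3.627
vertex 0.858 2.626 3.905
vertex 1.182 2.616 3.012
endloop
endfacet
facet normal -0.906 0.261 -0.332
outer loop
vertex -0.846 3.115 3.281
vertex -0.522 3.104 2.388
vertex -0.909 2.394 2.886
endloop
endfacet
facet normal -0.415 -0.409 0.813
outer loop
vertex -0.846 3.115 3.281
vertex -0.909 2.394 2.886
vertex 0.858 2.626 3.905
endloop
endfacet
facet normal -0.415 -0.409 0.813
outer loop
vertex 0.858 2.626 3.905
vertex -0.909 2.394 2.886
vertex 0.796 1.905 3.511
endloop
endfacet
facet normal 0.907 -0.259 0.332
outer loop
vertex 0.858 2.626 3.905
vertex 0.796 1.905 3.511
vertex 1.182 2.616 3.012
endloop
endfacet
facet normal -0.906 0.261 -0.333
outer loop
vertex -0.909 2.394 2.886
vertex -0.522 3.104 2.388
vertex -0.68 2.208 2.116
endloop
endfacet
facet normal -0.318 -0.939 0.132
outer loop
vertex -0.909 2.394 2.886
vertex -0.68 2.208 2.116
vertex 0.796 1.905 3.511
endloop
endfacet
facet normal -0.318 -0.939 0.132
outer loop
vertex 0.796 1.905 3.511
vertex -0.68 2.208 2.116
vertex 1.025 1.719 2.741
endloop
endfacet
facet normal 0.907 -0.259 0.332
outer loop
vertex 0.796 1.905 3.511
vertex 1.025 1.719 2.741
vertex 1.182 2.616 3.012
endloop
endfacet
facet normal -0.907 0.261 -0.331
outer loop
vertex -0.68 2.208 2.116
vertex -0.522 3.104 2.388
vertex -0.333 2.697 1.551
endloop
endfacet
facet normal 0.019 -0.762 -0.648
outer loop
vertex -0.68 2.208 2.116
vertex -0.333 2.697 1.551
vertex 1.025 1.719 2.741
endloop
endfacet
facet normal 0.018 -0.762 -0.647
outer loop
vertex 1.025 1.719 2.741
vertex -0.333 2.697 1.551
vertex 1.372 2.208 2.175
endloop
endfacet
facet normal 0.907 -0.259 0.332
outer loop
vertex 1.025 1.719 2.741
vertex 1.372 2.208 2.175
vertex 1.182 2.616 3.012
endloop
endfacet
facet normal -0.907 0.261 -0.331
outer loop
vertex -0.333 2.697 1.551
vertex -0.522 3.104 2.388
vertex -0.128 3.493 1.616
endloop
endfacet
facet normal 0.341 -0.011 -0.940
outer loop
vertex -0.333 2.697 1.551
vertex -0.128 3.493 1.616
vertex 1.372 2.208 2.175
endloop
endfacet
facet normal 0.341 -0.011 -0.940
outer loop
vertex 1.372 2.208 2.175
vertex -0.128 3.493 1.616
vertex 1.576 3.004 2.24
endloop
endfacet
facet normal 0.907 -0.260 0.332
outer loop
vertex 1.372 2.208 2.175
vertex 1.576 3.004 2.24
vertex 1.182 2.616 3.012
endloop
endfacet
facet normal -0.919 0.193 -0.345
outer loop
vertex 1.347 -2.953 3.787
vertex 1.775 -1.358 3.539
vertex 1.708 -3.223 2.675
endloop
endfacet
facet normal -0.256 -0.955 0.149
outer loop
vertex 3.325 -3.562 3.281
vertex 1.347 -2.953 3.787
vertex 1.708 -3.223 2.675
endloop
endfacet
facet normal -0.919 0.193 -0.345
outer loop
vertex 1.708 -3.223 2.675
vertex 1.775 -1.358 3.539
vertex 2.136 -1.628 2.426
endloop
endfacet
facet normal 0.300 -0.225 -0.927
outer loop
vertex 2.136 -1.628 2.426
vertex 3.325 -3.562 3.281
vertex 1.708 -3.223 2.675
endloop
endfacet
facet normal -0.300 0.225 0.927
outer loop
vertex 1.347 -2.953 3.787
vertex 3.392 -1.697 4.145
vertex 1.775 -1.358 3.539
endloop
endfacet
facet normal -0.256 -0.955 0.149
outer loop
vertex 2.964 -3.292 4.394
vertex 1.347 -2.953 3.787
vertex 3.325 -3.562 3.281
endloop
endfacet
facet normal -0.301 0.225 0.927
outer loop
vertex 2.964 -3.292 4.394
vertex 3.392 -1.697 4.145
vertex 1.347 -2.953 3.787
endloop
endfacet
facet normal 0.256 0.955 -0.149
outer loop
vertex 1.775 -1.358 3.539
vertex 3.392 -1.697 4.145
vertex 2.136 -1.628 2.426
endloop
endfacet
facet normal 0.301 -0.225 -0.927
outer loop
vertex 3.753 -1.967 3.033
vertex 3.325 -3.562 3.281
vertex 2.136 -1.628 2.426
endloop
endfacet
facet normal 0.256 0.955 -0.149
outer loop
vertex 2.136 -1.628 2.426
vertex 3.392 -1.697 4.145
vertex 3.753 -1.967 3.033
endloop
endfacet
facet normal 0.919 -0.193 0.345
outer loop
vertex 3.753 -1.967 3.033
vertex 2.964 -3.292 4.394
vertex 3.325 -3.562 3.281
endloop
endfacet
facet normal 0.919 -0.193 0.345
outer loop
vertex 3.392 -1.697 4.145
vertex 2.964 -3.292 4.394
vertex 3.753 -1.967 3.033
endloop
endfacet

endsolid


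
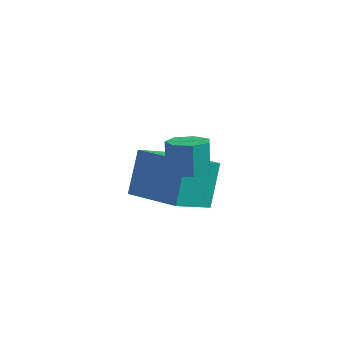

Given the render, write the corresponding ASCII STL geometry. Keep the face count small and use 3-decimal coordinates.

solid 
facet normal -0.890 0.341 -0.304
outer loop
vertex 0.019 0.126 -1.362
vertex 0.715 1.223 -2.169
vertex 0.081 -0.865 -2.655
endloop
endfacet
facet normal -0.455 -0.717 0.528
outer loop
vertex 1.905 -1.563 -2.031
vertex 0.019 0.126 -1.362
vertex 0.081 -0.865 -2.655
endloop
endfacet
facet normal -0.889 0.341 -0.304
outer loop
vertex 0.081 -0.865 -2.655
vertex 0.715 1.223 -2.169
vertex 0.778 0.233 -3.462
endloop
endfacet
facet normal 0.039 -0.608 -0.793
outer loop
vertex 0.778 0.233 -3.462
vertex 1.905 -1.563 -2.031
vertex 0.081 -0.865 -2.655
endloop
endfacet
facet normal -0.039 0.608 0.793
outer loop
vertex 0.019 0.126 -1.362
vertex 2.539 0.525 -1.545
vertex 0.715 1.223 -2.169
endloop
endfacet
facet normal -0.456 -0.717 0.527
outer loop
vertex 1.842 -0.573 -0.738
vertex 0.019 0.126 -1.362
vertex 1.905 -1.563 -2.031
endloop
endfacet
facet normal -0.039 0.608 0.793
outer loop
vertex 1.842 -0.573 -0.738
vertex 2.539 0.525 -1.545
vertex 0.019 0.126 -1.362
endloop
endfacet
facet normal 0.455 0.718 -0.527
outer loop
vertex 0.715 1.223 -2.169
vertex 2.539 0.525 -1.545
vertex 0.778 0.233 -3.462
endloop
endfacet
facet normal 0.038 -0.608 -0.793
outer loop
vertex 2.601 -0.466 -2.838
vertex 1.905 -1.563 -2.031
vertex 0.778 0.233 -3.462
endloop
endfacet
facet normal 0.456 0.717 -0.528
outer loop
vertex 0.778 0.233 -3.462
vertex 2.539 0.525 -1.545
vertex 2.601 -0.466 -2.838
endloop
endfacet
facet normal 0.890 -0.341 0.304
outer loop
vertex 2.601 -0.466 -2.838
vertex 1.842 -0.573 -0.738
vertex 1.905 -1.563 -2.031
endloop
endfacet
facet normal 0.889 -0.341 0.304
outer loop
vertex 2.539 0.525 -1.545
vertex 1.842 -0.573 -0.738
vertex 2.601 -0.466 -2.838
endloop
endfacet
facet normal 0.183 -0.403 -0.897
outer loop
vertex 2.847 -2.615 0.555
vertex 2.519 -2.11 0.261
vertex 3.17 -2.153 0.413
endloop
endfacet
facet normal 0.811 -0.454 0.368
outer loop
vertex 2.847 -2.615 0.555
vertex 3.17 -2.153 0.413
vertex 2.649 -2.175 1.533
endloop
endfacet
facet normal 0.812 -0.453 0.369
outer loop
vertex 2.649 -2.175 1.533
vertex 3.17 -2.153 0.413
vertex 2.972 -1.713 1.39
endloop
endfacet
facet normal -0.181 0.404 0.897
outer loop
vertex 2.649 -2.175 1.533
vertex 2.972 -1.713 1.39
vertex 2.321 -1.67 1.239
endloop
endfacet
facet normal 0.183 -0.403 -0.897
outer loop
vertex 3.17 -2.153 0.413
vertex 2.519 -2.11 0.261
vertex 3.003 -1.659 0.157
endloop
endfacet
facet normal 0.940 0.338 0.038
outer loop
vertex 3.17 -2.153 0.413
vertex 3.003 -1.659 0.157
vertex 2.972 -1.713 1.39
endloop
endfacet
facet normal 0.940 0.338 0.038
outer loop
vertex 2.972 -1.713 1.39
vertex 3.003 -1.659 0.157
vertex 2.805 -1.219 1.134
endloop
endfacet
facet normal -0.181 0.403 0.897
outer loop
vertex 2.972 -1.713 1.39
vertex 2.805 -1.219 1.134
vertex 2.321 -1.67 1.239
endloop
endfacet
facet normal 0.183 -0.403 -0.897
outer loop
vertex 3.003 -1.659 0.157
vertex 2.519 -2.11 0.261
vertex 2.472 -1.504 -0.021
endloop
endfacet
facet normal 0.363 0.875 -0.321
outer loop
vertex 3.003 -1.659 0.157
vertex 2.472 -1.504 -0.021
vertex 2.805 -1.219 1.134
endloop
endfacet
facet normal 0.362 0.875 -0.320
outer loop
vertex 2.805 -1.219 1.134
vertex 2.472 -1.504 -0.021
vertex 2.273 -1.064 0.956
endloop
endfacet
facet normal -0.182 0.404 0.896
outer loop
vertex 2.805 -1.219 1.134
vertex 2.273 -1.064 0.956
vertex 2.321 -1.67 1.239
endloop
endfacet
facet normal 0.182 -0.403 -0.897
outer loop
vertex 2.472 -1.504 -0.021
vertex 2.519 -2.11 0.261
vertex 1.976 -1.806 0.014
endloop
endfacet
facet normal -0.490 0.753 -0.439
outer loop
vertex 2.472 -1.504 -0.021
vertex 1.976 -1.806 0.014
vertex 2.273 -1.064 0.956
endloop
endfacet
facet normal -0.490 0.753 -0.439
outer loop
vertex 2.273 -1.064 0.956
vertex 1.976 -1.806 0.014
vertex 1.777 -1.366 0.991
endloop
endfacet
facet normal -0.183 0.404 0.896
outer loop
vertex 2.273 -1.064 0.956
vertex 1.777 -1.366 0.991
vertex 2.321 -1.67 1.239
endloop
endfacet
facet normal 0.182 -0.404 -0.897
outer loop
vertex 1.976 -1.806 0.014
vertex 2.519 -2.11 0.261
vertex 1.889 -2.336 0.235
endloop
endfacet
facet normal -0.972 0.065 -0.227
outer loop
vertex 1.976 -1.806 0.014
vertex 1.889 -2.336 0.235
vertex 1.777 -1.366 0.991
endloop
endfacet
facet normal -0.972 0.063 -0.225
outer loop
vertex 1.777 -1.366 0.991
vertex 1.889 -2.336 0.235
vertex 1.691 -1.897 1.213
endloop
endfacet
facet normal -0.183 0.404 0.896
outer loop
vertex 1.777 -1.366 0.991
vertex 1.691 -1.897 1.213
vertex 2.321 -1.67 1.239
endloop
endfacet
facet normal 0.182 -0.404 -0.896
outer loop
vertex 1.889 -2.336 0.235
vertex 2.519 -2.11 0.261
vertex 2.277 -2.696 0.476
endloop
endfacet
facet normal -0.722 -0.674 0.156
outer loop
vertex 1.889 -2.336 0.235
vertex 2.277 -2.696 0.476
vertex 1.691 -1.897 1.213
endloop
endfacet
facet normal -0.723 -0.673 0.155
outer loop
vertex 1.691 -1.897 1.213
vertex 2.277 -2.696 0.476
vertex 2.078 -2.257 1.453
endloop
endfacet
facet normal -0.182 0.402 0.897
outer loop
vertex 1.691 -1.897 1.213
vertex 2.078 -2.257 1.453
vertex 2.321 -1.67 1.239
endloop
endfacet
facet normal 0.182 -0.404 -0.897
outer loop
vertex 2.277 -2.696 0.476
vertex 2.519 -2.11 0.261
vertex 2.847 -2.615 0.555
endloop
endfacet
facet normal 0.070 -0.904 0.421
outer loop
vertex 2.277 -2.696 0.476
vertex 2.847 -2.615 0.555
vertex 2.078 -2.257 1.453
endloop
endfacet
facet normal 0.071 -0.904 0.421
outer loop
vertex 2.078 -2.257 1.453
vertex 2.847 -2.615 0.555
vertex 2.649 -2.175 1.533
endloop
endfacet
facet normal -0.183 0.403 0.897
outer loop
vertex 2.078 -2.257 1.453
vertex 2.649 -2.175 1.533
vertex 2.321 -1.67 1.239
endloop
endfacet

endsolid


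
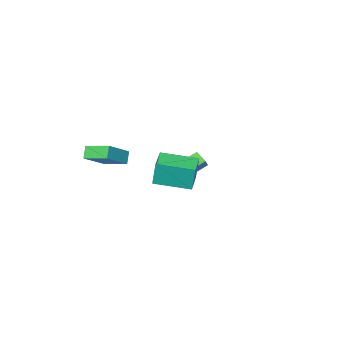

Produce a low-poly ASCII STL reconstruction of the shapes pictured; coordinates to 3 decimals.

solid 
facet normal -0.795 -0.132 -0.593
outer loop
vertex 1.719 -4.112 -0.03
vertex 1.121 -2.65 0.447
vertex 2.157 -3.712 -0.706
endloop
endfacet
facet normal 0.362 -0.886 -0.289
outer loop
vertex 3.739 -3.45 0.473
vertex 1.719 -4.112 -0.03
vertex 2.157 -3.712 -0.706
endloop
endfacet
facet normal -0.794 -0.131 -0.593
outer loop
vertex 2.157 -3.712 -0.706
vertex 1.121 -2.65 0.447
vertex 1.56 -2.25 -0.229
endloop
endfacet
facet normal 0.487 0.444 -0.752
outer loop
vertex 1.56 -2.25 -0.229
vertex 3.739 -3.45 0.473
vertex 2.157 -3.712 -0.706
endloop
endfacet
facet normal -0.487 -0.444 0.752
outer loop
vertex 1.719 -4.112 -0.03
vertex 2.703 -2.388 1.626
vertex 1.121 -2.65 0.447
endloop
endfacet
facet normal 0.362 -0.886 -0.289
outer loop
vertex 3.3 -3.85 1.149
vertex 1.719 -4.112 -0.03
vertex 3.739 -3.45 0.473
endloop
endfacet
facet normal -0.487 -0.444 0.752
outer loop
vertex 3.3 -3.85 1.149
vertex 2.703 -2.388 1.626
vertex 1.719 -4.112 -0.03
endloop
endfacet
facet normal -0.362 0.886 0.289
outer loop
vertex 1.121 -2.65 0.447
vertex 2.703 -2.388 1.626
vertex 1.56 -2.25 -0.229
endloop
endfacet
facet normal 0.487 0.444 -0.752
outer loop
vertex 3.141 -1.988 0.95
vertex 3.739 -3.45 0.473
vertex 1.56 -2.25 -0.229
endloop
endfacet
facet normal -0.363 0.886 0.289
outer loop
vertex 1.56 -2.25 -0.229
vertex 2.703 -2.388 1.626
vertex 3.141 -1.988 0.95
endloop
endfacet
facet normal 0.794 0.131 0.593
outer loop
vertex 3.141 -1.988 0.95
vertex 3.3 -3.85 1.149
vertex 3.739 -3.45 0.473
endloop
endfacet
facet normal 0.795 0.131 0.593
outer loop
vertex 2.703 -2.388 1.626
vertex 3.3 -3.85 1.149
vertex 3.141 -1.988 0.95
endloop
endfacet
facet normal -0.536 -0.495 -0.684
outer loop
vertex -1.958 -2.561 -2.438
vertex -3.621 -2.11 -1.462
vertex -2.033 -1.848 -2.895
endloop
endfacet
facet normal 0.840 -0.228 -0.493
outer loop
vertex -1.299 -1.17 -1.958
vertex -1.958 -2.561 -2.438
vertex -2.033 -1.848 -2.895
endloop
endfacet
facet normal -0.536 -0.495 -0.684
outer loop
vertex -2.033 -1.848 -2.895
vertex -3.621 -2.11 -1.462
vertex -3.696 -1.397 -1.919
endloop
endfacet
facet normal -0.088 0.839 -0.538
outer loop
vertex -3.696 -1.397 -1.919
vertex -1.299 -1.17 -1.958
vertex -2.033 -1.848 -2.895
endloop
endfacet
facet normal 0.088 -0.839 0.538
outer loop
vertex -1.958 -2.561 -2.438
vertex -2.887 -1.432 -0.525
vertex -3.621 -2.11 -1.462
endloop
endfacet
facet normal 0.840 -0.228 -0.493
outer loop
vertex -1.224 -1.883 -1.501
vertex -1.958 -2.561 -2.438
vertex -1.299 -1.17 -1.958
endloop
endfacet
facet normal 0.088 -0.839 0.538
outer loop
vertex -1.224 -1.883 -1.501
vertex -2.887 -1.432 -0.525
vertex -1.958 -2.561 -2.438
endloop
endfacet
facet normal -0.840 0.228 0.493
outer loop
vertex -3.621 -2.11 -1.462
vertex -2.887 -1.432 -0.525
vertex -3.696 -1.397 -1.919
endloop
endfacet
facet normal -0.088 0.839 -0.538
outer loop
vertex -2.962 -0.719 -0.982
vertex -1.299 -1.17 -1.958
vertex -3.696 -1.397 -1.919
endloop
endfacet
facet normal -0.840 0.228 0.493
outer loop
vertex -3.696 -1.397 -1.919
vertex -2.887 -1.432 -0.525
vertex -2.962 -0.719 -0.982
endloop
endfacet
facet normal 0.536 0.495 0.684
outer loop
vertex -2.962 -0.719 -0.982
vertex -1.224 -1.883 -1.501
vertex -1.299 -1.17 -1.958
endloop
endfacet
facet normal 0.536 0.495 0.684
outer loop
vertex -2.887 -1.432 -0.525
vertex -1.224 -1.883 -1.501
vertex -2.962 -0.719 -0.982
endloop
endfacet
facet normal -0.679 0.724 -0.121
outer loop
vertex 1.602 4.372 3.446
vertex 2.635 5.331 3.389
vertex 1.686 4.187 1.869
endloop
endfacet
facet normal -0.733 -0.679 0.041
outer loop
vertex 3.145 2.629 2.131
vertex 1.602 4.372 3.446
vertex 1.686 4.187 1.869
endloop
endfacet
facet normal -0.679 0.724 -0.122
outer loop
vertex 1.686 4.187 1.869
vertex 2.635 5.331 3.389
vertex 2.719 5.145 1.812
endloop
endfacet
facet normal 0.053 -0.117 -0.992
outer loop
vertex 2.719 5.145 1.812
vertex 3.145 2.629 2.131
vertex 1.686 4.187 1.869
endloop
endfacet
facet normal -0.054 0.117 0.992
outer loop
vertex 1.602 4.372 3.446
vertex 4.094 3.773 3.651
vertex 2.635 5.331 3.389
endloop
endfacet
facet normal -0.733 -0.679 0.041
outer loop
vertex 3.061 2.815 3.708
vertex 1.602 4.372 3.446
vertex 3.145 2.629 2.131
endloop
endfacet
facet normal -0.054 0.117 0.992
outer loop
vertex 3.061 2.815 3.708
vertex 4.094 3.773 3.651
vertex 1.602 4.372 3.446
endloop
endfacet
facet normal 0.733 0.679 -0.041
outer loop
vertex 2.635 5.331 3.389
vertex 4.094 3.773 3.651
vertex 2.719 5.145 1.812
endloop
endfacet
facet normal 0.054 -0.117 -0.992
outer loop
vertex 4.178 3.588 2.074
vertex 3.145 2.629 2.131
vertex 2.719 5.145 1.812
endloop
endfacet
facet normal 0.733 0.680 -0.041
outer loop
vertex 2.719 5.145 1.812
vertex 4.094 3.773 3.651
vertex 4.178 3.588 2.074
endloop
endfacet
facet normal 0.679 -0.724 0.122
outer loop
vertex 4.178 3.588 2.074
vertex 3.061 2.815 3.708
vertex 3.145 2.629 2.131
endloop
endfacet
facet normal 0.679 -0.724 0.121
outer loop
vertex 4.094 3.773 3.651
vertex 3.061 2.815 3.708
vertex 4.178 3.588 2.074
endloop
endfacet

endsolid


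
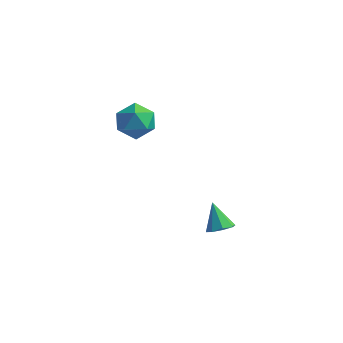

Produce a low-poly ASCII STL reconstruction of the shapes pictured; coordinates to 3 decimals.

solid 
facet normal 0.243 0.260 0.935
outer loop
vertex -3.667 3.262 0.08
vertex -3.087 2.175 0.232
vertex -2.463 3.155 -0.203
endloop
endfacet
facet normal 0.195 0.835 0.514
outer loop
vertex -3.667 3.262 0.08
vertex -2.463 3.155 -0.203
vertex -3.222 3.792 -0.95
endloop
endfacet
facet normal -0.463 0.853 0.239
outer loop
vertex -3.667 3.262 0.08
vertex -3.222 3.792 -0.95
vertex -4.315 3.206 -0.976
endloop
endfacet
facet normal -0.823 0.289 0.490
outer loop
vertex -3.667 3.262 0.08
vertex -4.315 3.206 -0.976
vertex -4.232 2.206 -0.246
endloop
endfacet
facet normal -0.386 -0.077 0.919
outer loop
vertex -3.667 3.262 0.08
vertex -4.232 2.206 -0.246
vertex -3.087 2.175 0.232
endloop
endfacet
facet normal 0.656 0.754 -0.024
outer loop
vertex -3.222 3.792 -0.95
vertex -2.463 3.155 -0.203
vertex -2.368 3.034 -1.434
endloop
endfacet
facet normal 0.734 -0.176 0.656
outer loop
vertex -2.463 3.155 -0.203
vertex -3.087 2.175 0.232
vertex -2.285 2.034 -0.704
endloop
endfacet
facet normal -0.283 -0.722 0.631
outer loop
vertex -3.087 2.175 0.232
vertex -4.232 2.206 -0.246
vertex -3.378 1.448 -0.73
endloop
endfacet
facet normal -0.990 -0.129 -0.064
outer loop
vertex -4.232 2.206 -0.246
vertex -4.315 3.206 -0.976
vertex -4.137 2.085 -1.477
endloop
endfacet
facet normal -0.409 0.783 -0.468
outer loop
vertex -4.315 3.206 -0.976
vertex -3.222 3.792 -0.95
vertex -3.513 3.065 -1.912
endloop
endfacet
facet normal 0.823 -0.289 -0.490
outer loop
vertex -2.933 1.978 -1.76
vertex -2.368 3.034 -1.434
vertex -2.285 2.034 -0.704
endloop
endfacet
facet normal 0.463 -0.853 -0.239
outer loop
vertex -2.933 1.978 -1.76
vertex -2.285 2.034 -0.704
vertex -3.378 1.448 -0.73
endloop
endfacet
facet normal -0.195 -0.835 -0.514
outer loop
vertex -2.933 1.978 -1.76
vertex -3.378 1.448 -0.73
vertex -4.137 2.085 -1.477
endloop
endfacet
facet normal -0.243 -0.260 -0.935
outer loop
vertex -2.933 1.978 -1.76
vertex -4.137 2.085 -1.477
vertex -3.513 3.065 -1.912
endloop
endfacet
facet normal 0.386 0.077 -0.919
outer loop
vertex -2.933 1.978 -1.76
vertex -3.513 3.065 -1.912
vertex -2.368 3.034 -1.434
endloop
endfacet
facet normal 0.990 0.129 0.064
outer loop
vertex -2.285 2.034 -0.704
vertex -2.368 3.034 -1.434
vertex -2.463 3.155 -0.203
endloop
endfacet
facet normal 0.409 -0.783 0.468
outer loop
vertex -3.378 1.448 -0.73
vertex -2.285 2.034 -0.704
vertex -3.087 2.175 0.232
endloop
endfacet
facet normal -0.656 -0.754 0.024
outer loop
vertex -4.137 2.085 -1.477
vertex -3.378 1.448 -0.73
vertex -4.232 2.206 -0.246
endloop
endfacet
facet normal -0.734 0.176 -0.656
outer loop
vertex -3.513 3.065 -1.912
vertex -4.137 2.085 -1.477
vertex -4.315 3.206 -0.976
endloop
endfacet
facet normal 0.283 0.722 -0.631
outer loop
vertex -2.368 3.034 -1.434
vertex -3.513 3.065 -1.912
vertex -3.222 3.792 -0.95
endloop
endfacet
facet normal 0.481 -0.386 -0.787
outer loop
vertex 4.426 -1.47 -3.359
vertex 3.757 -1.488 -3.759
vertex 4.329 -0.967 -3.665
endloop
endfacet
facet normal 0.597 0.498 0.629
outer loop
vertex 4.426 -1.47 -3.359
vertex 4.329 -0.967 -3.665
vertex 2.963 -0.852 -2.461
endloop
endfacet
facet normal 0.481 -0.386 -0.787
outer loop
vertex 4.329 -0.967 -3.665
vertex 3.757 -1.488 -3.759
vertex 3.897 -0.769 -4.026
endloop
endfacet
facet normal 0.261 0.943 0.206
outer loop
vertex 4.329 -0.967 -3.665
vertex 3.897 -0.769 -4.026
vertex 2.963 -0.852 -2.461
endloop
endfacet
facet normal 0.481 -0.386 -0.787
outer loop
vertex 3.897 -0.769 -4.026
vertex 3.757 -1.488 -3.759
vertex 3.383 -0.992 -4.231
endloop
endfacet
facet normal -0.341 0.927 -0.154
outer loop
vertex 3.897 -0.769 -4.026
vertex 3.383 -0.992 -4.231
vertex 2.963 -0.852 -2.461
endloop
endfacet
facet normal 0.482 -0.385 -0.787
outer loop
vertex 3.383 -0.992 -4.231
vertex 3.757 -1.488 -3.759
vertex 3.088 -1.506 -4.16
endloop
endfacet
facet normal -0.856 0.458 -0.239
outer loop
vertex 3.383 -0.992 -4.231
vertex 3.088 -1.506 -4.16
vertex 2.963 -0.852 -2.461
endloop
endfacet
facet normal 0.482 -0.385 -0.787
outer loop
vertex 3.088 -1.506 -4.16
vertex 3.757 -1.488 -3.759
vertex 3.185 -2.01 -3.854
endloop
endfacet
facet normal -0.982 -0.189 0.000
outer loop
vertex 3.088 -1.506 -4.16
vertex 3.185 -2.01 -3.854
vertex 2.963 -0.852 -2.461
endloop
endfacet
facet normal 0.482 -0.385 -0.787
outer loop
vertex 3.185 -2.01 -3.854
vertex 3.757 -1.488 -3.759
vertex 3.617 -2.208 -3.493
endloop
endfacet
facet normal -0.646 -0.635 0.425
outer loop
vertex 3.185 -2.01 -3.854
vertex 3.617 -2.208 -3.493
vertex 2.963 -0.852 -2.461
endloop
endfacet
facet normal 0.482 -0.385 -0.787
outer loop
vertex 3.617 -2.208 -3.493
vertex 3.757 -1.488 -3.759
vertex 4.131 -1.984 -3.288
endloop
endfacet
facet normal -0.044 -0.618 0.785
outer loop
vertex 3.617 -2.208 -3.493
vertex 4.131 -1.984 -3.288
vertex 2.963 -0.852 -2.461
endloop
endfacet
facet normal 0.481 -0.385 -0.788
outer loop
vertex 4.131 -1.984 -3.288
vertex 3.757 -1.488 -3.759
vertex 4.426 -1.47 -3.359
endloop
endfacet
facet normal 0.470 -0.150 0.870
outer loop
vertex 4.131 -1.984 -3.288
vertex 4.426 -1.47 -3.359
vertex 2.963 -0.852 -2.461
endloop
endfacet

endsolid


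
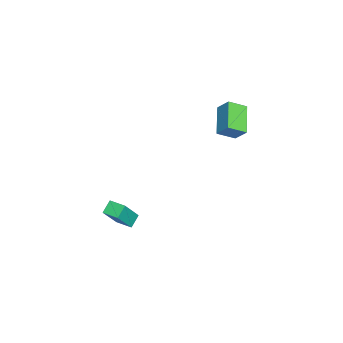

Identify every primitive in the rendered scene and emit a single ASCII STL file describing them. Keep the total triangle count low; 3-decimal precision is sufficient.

solid 
facet normal -0.914 -0.094 0.394
outer loop
vertex -2.347 3.085 3.818
vertex -2.076 3.664 4.586
vertex -2.678 3.975 3.263
endloop
endfacet
facet normal -0.271 -0.580 -0.768
outer loop
vertex -1.124 4.136 2.594
vertex -2.347 3.085 3.818
vertex -2.678 3.975 3.263
endloop
endfacet
facet normal -0.914 -0.095 0.394
outer loop
vertex -2.678 3.975 3.263
vertex -2.076 3.664 4.586
vertex -2.407 4.555 4.032
endloop
endfacet
facet normal -0.301 0.809 -0.504
outer loop
vertex -2.407 4.555 4.032
vertex -1.124 4.136 2.594
vertex -2.678 3.975 3.263
endloop
endfacet
facet normal 0.301 -0.810 0.504
outer loop
vertex -2.347 3.085 3.818
vertex -0.522 3.825 3.917
vertex -2.076 3.664 4.586
endloop
endfacet
facet normal -0.272 -0.579 -0.769
outer loop
vertex -0.793 3.245 3.148
vertex -2.347 3.085 3.818
vertex -1.124 4.136 2.594
endloop
endfacet
facet normal 0.301 -0.809 0.504
outer loop
vertex -0.793 3.245 3.148
vertex -0.522 3.825 3.917
vertex -2.347 3.085 3.818
endloop
endfacet
facet normal 0.271 0.579 0.769
outer loop
vertex -2.076 3.664 4.586
vertex -0.522 3.825 3.917
vertex -2.407 4.555 4.032
endloop
endfacet
facet normal -0.301 0.810 -0.504
outer loop
vertex -0.853 4.715 3.362
vertex -1.124 4.136 2.594
vertex -2.407 4.555 4.032
endloop
endfacet
facet normal 0.271 0.580 0.768
outer loop
vertex -2.407 4.555 4.032
vertex -0.522 3.825 3.917
vertex -0.853 4.715 3.362
endloop
endfacet
facet normal 0.914 0.095 -0.394
outer loop
vertex -0.853 4.715 3.362
vertex -0.793 3.245 3.148
vertex -1.124 4.136 2.594
endloop
endfacet
facet normal 0.914 0.095 -0.394
outer loop
vertex -0.522 3.825 3.917
vertex -0.793 3.245 3.148
vertex -0.853 4.715 3.362
endloop
endfacet
facet normal -0.470 0.276 -0.838
outer loop
vertex -0.41 -1.393 -3.312
vertex -0.018 -0.562 -3.258
vertex 0.209 -1.657 -3.746
endloop
endfacet
facet normal -0.426 -0.903 -0.058
outer loop
vertex 1.098 -2.178 -2.162
vertex -0.41 -1.393 -3.312
vertex 0.209 -1.657 -3.746
endloop
endfacet
facet normal -0.471 0.276 -0.838
outer loop
vertex 0.209 -1.657 -3.746
vertex -0.018 -0.562 -3.258
vertex 0.6 -0.826 -3.692
endloop
endfacet
facet normal 0.773 -0.329 -0.542
outer loop
vertex 0.6 -0.826 -3.692
vertex 1.098 -2.178 -2.162
vertex 0.209 -1.657 -3.746
endloop
endfacet
facet normal -0.773 0.329 0.542
outer loop
vertex -0.41 -1.393 -3.312
vertex 0.871 -1.083 -1.674
vertex -0.018 -0.562 -3.258
endloop
endfacet
facet normal -0.426 -0.903 -0.058
outer loop
vertex 0.48 -1.914 -1.728
vertex -0.41 -1.393 -3.312
vertex 1.098 -2.178 -2.162
endloop
endfacet
facet normal -0.773 0.329 0.542
outer loop
vertex 0.48 -1.914 -1.728
vertex 0.871 -1.083 -1.674
vertex -0.41 -1.393 -3.312
endloop
endfacet
facet normal 0.426 0.903 0.058
outer loop
vertex -0.018 -0.562 -3.258
vertex 0.871 -1.083 -1.674
vertex 0.6 -0.826 -3.692
endloop
endfacet
facet normal 0.773 -0.329 -0.543
outer loop
vertex 1.49 -1.347 -2.108
vertex 1.098 -2.178 -2.162
vertex 0.6 -0.826 -3.692
endloop
endfacet
facet normal 0.426 0.903 0.058
outer loop
vertex 0.6 -0.826 -3.692
vertex 0.871 -1.083 -1.674
vertex 1.49 -1.347 -2.108
endloop
endfacet
facet normal 0.470 -0.276 0.838
outer loop
vertex 1.49 -1.347 -2.108
vertex 0.48 -1.914 -1.728
vertex 1.098 -2.178 -2.162
endloop
endfacet
facet normal 0.470 -0.276 0.838
outer loop
vertex 0.871 -1.083 -1.674
vertex 0.48 -1.914 -1.728
vertex 1.49 -1.347 -2.108
endloop
endfacet

endsolid


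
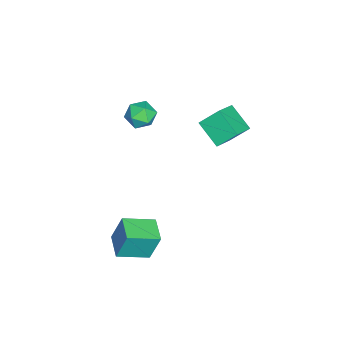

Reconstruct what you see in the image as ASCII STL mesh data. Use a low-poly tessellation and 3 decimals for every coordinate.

solid 
facet normal -0.401 0.822 -0.405
outer loop
vertex -3.792 -1.383 -0.279
vertex -4.705 -1.67 0.043
vertex -4.12 -1.095 0.631
endloop
endfacet
facet normal 0.272 0.941 -0.200
outer loop
vertex -3.792 -1.383 -0.279
vertex -4.12 -1.095 0.631
vertex -3.164 -1.397 0.511
endloop
endfacet
facet normal 0.692 0.476 -0.542
outer loop
vertex -3.792 -1.383 -0.279
vertex -3.164 -1.397 0.511
vertex -3.159 -2.159 -0.152
endloop
endfacet
facet normal 0.278 0.070 -0.958
outer loop
vertex -3.792 -1.383 -0.279
vertex -3.159 -2.159 -0.152
vertex -4.111 -2.327 -0.441
endloop
endfacet
facet normal -0.397 0.284 -0.873
outer loop
vertex -3.792 -1.383 -0.279
vertex -4.111 -2.327 -0.441
vertex -4.705 -1.67 0.043
endloop
endfacet
facet normal 0.317 0.806 0.500
outer loop
vertex -3.164 -1.397 0.511
vertex -4.12 -1.095 0.631
vertex -3.689 -1.693 1.321
endloop
endfacet
facet normal -0.772 0.613 0.168
outer loop
vertex -4.12 -1.095 0.631
vertex -4.705 -1.67 0.043
vertex -4.641 -1.861 1.032
endloop
endfacet
facet normal -0.765 -0.257 -0.590
outer loop
vertex -4.705 -1.67 0.043
vertex -4.111 -2.327 -0.441
vertex -4.636 -2.623 0.369
endloop
endfacet
facet normal 0.327 -0.603 -0.727
outer loop
vertex -4.111 -2.327 -0.441
vertex -3.159 -2.159 -0.152
vertex -3.68 -2.925 0.249
endloop
endfacet
facet normal 0.997 0.054 -0.054
outer loop
vertex -3.159 -2.159 -0.152
vertex -3.164 -1.397 0.511
vertex -3.095 -2.35 0.837
endloop
endfacet
facet normal -0.278 -0.070 0.958
outer loop
vertex -4.008 -2.637 1.159
vertex -3.689 -1.693 1.321
vertex -4.641 -1.861 1.032
endloop
endfacet
facet normal -0.692 -0.476 0.542
outer loop
vertex -4.008 -2.637 1.159
vertex -4.641 -1.861 1.032
vertex -4.636 -2.623 0.369
endloop
endfacet
facet normal -0.272 -0.941 0.200
outer loop
vertex -4.008 -2.637 1.159
vertex -4.636 -2.623 0.369
vertex -3.68 -2.925 0.249
endloop
endfacet
facet normal 0.401 -0.822 0.405
outer loop
vertex -4.008 -2.637 1.159
vertex -3.68 -2.925 0.249
vertex -3.095 -2.35 0.837
endloop
endfacet
facet normal 0.397 -0.284 0.873
outer loop
vertex -4.008 -2.637 1.159
vertex -3.095 -2.35 0.837
vertex -3.689 -1.693 1.321
endloop
endfacet
facet normal -0.327 0.603 0.727
outer loop
vertex -4.641 -1.861 1.032
vertex -3.689 -1.693 1.321
vertex -4.12 -1.095 0.631
endloop
endfacet
facet normal -0.997 -0.054 0.054
outer loop
vertex -4.636 -2.623 0.369
vertex -4.641 -1.861 1.032
vertex -4.705 -1.67 0.043
endloop
endfacet
facet normal -0.317 -0.806 -0.500
outer loop
vertex -3.68 -2.925 0.249
vertex -4.636 -2.623 0.369
vertex -4.111 -2.327 -0.441
endloop
endfacet
facet normal 0.772 -0.613 -0.168
outer loop
vertex -3.095 -2.35 0.837
vertex -3.68 -2.925 0.249
vertex -3.159 -2.159 -0.152
endloop
endfacet
facet normal 0.765 0.257 0.590
outer loop
vertex -3.689 -1.693 1.321
vertex -3.095 -2.35 0.837
vertex -3.164 -1.397 0.511
endloop
endfacet
facet normal -0.838 0.247 -0.487
outer loop
vertex -2.354 2.364 2.688
vertex -2.637 3.413 3.708
vertex -1.443 3.549 1.721
endloop
endfacet
facet normal 0.190 -0.704 -0.684
outer loop
vertex 0.057 3.107 2.592
vertex -2.354 2.364 2.688
vertex -1.443 3.549 1.721
endloop
endfacet
facet normal -0.838 0.247 -0.487
outer loop
vertex -1.443 3.549 1.721
vertex -2.637 3.413 3.708
vertex -1.726 4.598 2.741
endloop
endfacet
facet normal 0.512 0.666 -0.543
outer loop
vertex -1.726 4.598 2.741
vertex 0.057 3.107 2.592
vertex -1.443 3.549 1.721
endloop
endfacet
facet normal -0.512 -0.666 0.543
outer loop
vertex -2.354 2.364 2.688
vertex -1.137 2.971 4.579
vertex -2.637 3.413 3.708
endloop
endfacet
facet normal 0.190 -0.704 -0.684
outer loop
vertex -0.854 1.922 3.559
vertex -2.354 2.364 2.688
vertex 0.057 3.107 2.592
endloop
endfacet
facet normal -0.512 -0.666 0.543
outer loop
vertex -0.854 1.922 3.559
vertex -1.137 2.971 4.579
vertex -2.354 2.364 2.688
endloop
endfacet
facet normal -0.190 0.704 0.684
outer loop
vertex -2.637 3.413 3.708
vertex -1.137 2.971 4.579
vertex -1.726 4.598 2.741
endloop
endfacet
facet normal 0.512 0.666 -0.543
outer loop
vertex -0.226 4.156 3.612
vertex 0.057 3.107 2.592
vertex -1.726 4.598 2.741
endloop
endfacet
facet normal -0.190 0.704 0.684
outer loop
vertex -1.726 4.598 2.741
vertex -1.137 2.971 4.579
vertex -0.226 4.156 3.612
endloop
endfacet
facet normal 0.838 -0.247 0.487
outer loop
vertex -0.226 4.156 3.612
vertex -0.854 1.922 3.559
vertex 0.057 3.107 2.592
endloop
endfacet
facet normal 0.838 -0.247 0.487
outer loop
vertex -1.137 2.971 4.579
vertex -0.854 1.922 3.559
vertex -0.226 4.156 3.612
endloop
endfacet
facet normal -0.915 -0.393 0.094
outer loop
vertex 2.988 -1.481 -1.984
vertex 2.204 0.2 -2.586
vertex 3.066 -2.098 -3.811
endloop
endfacet
facet normal 0.403 -0.862 0.308
outer loop
vertex 4.456 -1.5 -3.954
vertex 2.988 -1.481 -1.984
vertex 3.066 -2.098 -3.811
endloop
endfacet
facet normal -0.915 -0.393 0.094
outer loop
vertex 3.066 -2.098 -3.811
vertex 2.204 0.2 -2.586
vertex 2.282 -0.417 -4.413
endloop
endfacet
facet normal 0.040 -0.320 -0.947
outer loop
vertex 2.282 -0.417 -4.413
vertex 4.456 -1.5 -3.954
vertex 3.066 -2.098 -3.811
endloop
endfacet
facet normal -0.040 0.320 0.947
outer loop
vertex 2.988 -1.481 -1.984
vertex 3.594 0.798 -2.729
vertex 2.204 0.2 -2.586
endloop
endfacet
facet normal 0.403 -0.862 0.308
outer loop
vertex 4.378 -0.883 -2.127
vertex 2.988 -1.481 -1.984
vertex 4.456 -1.5 -3.954
endloop
endfacet
facet normal -0.040 0.320 0.947
outer loop
vertex 4.378 -0.883 -2.127
vertex 3.594 0.798 -2.729
vertex 2.988 -1.481 -1.984
endloop
endfacet
facet normal -0.403 0.862 -0.308
outer loop
vertex 2.204 0.2 -2.586
vertex 3.594 0.798 -2.729
vertex 2.282 -0.417 -4.413
endloop
endfacet
facet normal 0.040 -0.320 -0.947
outer loop
vertex 3.672 0.181 -4.556
vertex 4.456 -1.5 -3.954
vertex 2.282 -0.417 -4.413
endloop
endfacet
facet normal -0.403 0.862 -0.308
outer loop
vertex 2.282 -0.417 -4.413
vertex 3.594 0.798 -2.729
vertex 3.672 0.181 -4.556
endloop
endfacet
facet normal 0.915 0.393 -0.094
outer loop
vertex 3.672 0.181 -4.556
vertex 4.378 -0.883 -2.127
vertex 4.456 -1.5 -3.954
endloop
endfacet
facet normal 0.915 0.393 -0.094
outer loop
vertex 3.594 0.798 -2.729
vertex 4.378 -0.883 -2.127
vertex 3.672 0.181 -4.556
endloop
endfacet

endsolid


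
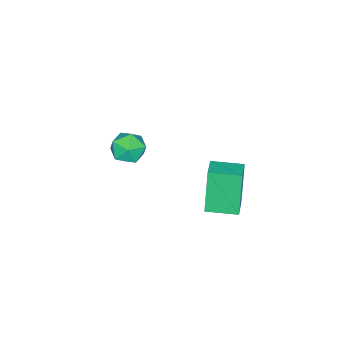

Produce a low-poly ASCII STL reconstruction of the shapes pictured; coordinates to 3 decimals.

solid 
facet normal 0.387 -0.011 0.922
outer loop
vertex 2.054 -2.98 2.581
vertex 1.435 -3.285 2.837
vertex 1.985 -3.713 2.601
endloop
endfacet
facet normal 0.899 -0.073 0.431
outer loop
vertex 2.054 -2.98 2.581
vertex 1.985 -3.713 2.601
vertex 2.292 -3.388 2.016
endloop
endfacet
facet normal 0.866 0.499 0.004
outer loop
vertex 2.054 -2.98 2.581
vertex 2.292 -3.388 2.016
vertex 1.93 -2.759 1.89
endloop
endfacet
facet normal 0.332 0.914 0.233
outer loop
vertex 2.054 -2.98 2.581
vertex 1.93 -2.759 1.89
vertex 1.401 -2.696 2.397
endloop
endfacet
facet normal 0.035 0.599 0.800
outer loop
vertex 2.054 -2.98 2.581
vertex 1.401 -2.696 2.397
vertex 1.435 -3.285 2.837
endloop
endfacet
facet normal 0.758 -0.651 0.036
outer loop
vertex 2.292 -3.388 2.016
vertex 1.985 -3.713 2.601
vertex 1.819 -3.944 1.923
endloop
endfacet
facet normal -0.072 -0.551 0.832
outer loop
vertex 1.985 -3.713 2.601
vertex 1.435 -3.285 2.837
vertex 1.29 -3.881 2.43
endloop
endfacet
facet normal -0.638 0.437 0.634
outer loop
vertex 1.435 -3.285 2.837
vertex 1.401 -2.696 2.397
vertex 0.928 -3.252 2.304
endloop
endfacet
facet normal -0.159 0.946 -0.283
outer loop
vertex 1.401 -2.696 2.397
vertex 1.93 -2.759 1.89
vertex 1.235 -2.927 1.719
endloop
endfacet
facet normal 0.705 0.275 -0.654
outer loop
vertex 1.93 -2.759 1.89
vertex 2.292 -3.388 2.016
vertex 1.785 -3.355 1.483
endloop
endfacet
facet normal -0.332 -0.914 -0.233
outer loop
vertex 1.166 -3.66 1.739
vertex 1.819 -3.944 1.923
vertex 1.29 -3.881 2.43
endloop
endfacet
facet normal -0.866 -0.499 -0.004
outer loop
vertex 1.166 -3.66 1.739
vertex 1.29 -3.881 2.43
vertex 0.928 -3.252 2.304
endloop
endfacet
facet normal -0.899 0.073 -0.431
outer loop
vertex 1.166 -3.66 1.739
vertex 0.928 -3.252 2.304
vertex 1.235 -2.927 1.719
endloop
endfacet
facet normal -0.387 0.011 -0.922
outer loop
vertex 1.166 -3.66 1.739
vertex 1.235 -2.927 1.719
vertex 1.785 -3.355 1.483
endloop
endfacet
facet normal -0.035 -0.599 -0.800
outer loop
vertex 1.166 -3.66 1.739
vertex 1.785 -3.355 1.483
vertex 1.819 -3.944 1.923
endloop
endfacet
facet normal 0.159 -0.946 0.283
outer loop
vertex 1.29 -3.881 2.43
vertex 1.819 -3.944 1.923
vertex 1.985 -3.713 2.601
endloop
endfacet
facet normal -0.705 -0.275 0.654
outer loop
vertex 0.928 -3.252 2.304
vertex 1.29 -3.881 2.43
vertex 1.435 -3.285 2.837
endloop
endfacet
facet normal -0.758 0.651 -0.036
outer loop
vertex 1.235 -2.927 1.719
vertex 0.928 -3.252 2.304
vertex 1.401 -2.696 2.397
endloop
endfacet
facet normal 0.072 0.551 -0.832
outer loop
vertex 1.785 -3.355 1.483
vertex 1.235 -2.927 1.719
vertex 1.93 -2.759 1.89
endloop
endfacet
facet normal 0.638 -0.437 -0.634
outer loop
vertex 1.819 -3.944 1.923
vertex 1.785 -3.355 1.483
vertex 2.292 -3.388 2.016
endloop
endfacet
facet normal -0.848 -0.452 -0.277
outer loop
vertex 1.676 0.174 3.563
vertex 1.137 1.201 3.538
vertex 2.133 0.371 1.844
endloop
endfacet
facet normal 0.464 -0.886 0.022
outer loop
vertex 2.863 0.759 2.082
vertex 1.676 0.174 3.563
vertex 2.133 0.371 1.844
endloop
endfacet
facet normal -0.848 -0.451 -0.278
outer loop
vertex 2.133 0.371 1.844
vertex 1.137 1.201 3.538
vertex 1.595 1.398 1.818
endloop
endfacet
facet normal 0.255 0.109 -0.961
outer loop
vertex 1.595 1.398 1.818
vertex 2.863 0.759 2.082
vertex 2.133 0.371 1.844
endloop
endfacet
facet normal -0.255 -0.110 0.961
outer loop
vertex 1.676 0.174 3.563
vertex 1.867 1.589 3.776
vertex 1.137 1.201 3.538
endloop
endfacet
facet normal 0.464 -0.886 0.022
outer loop
vertex 2.405 0.562 3.802
vertex 1.676 0.174 3.563
vertex 2.863 0.759 2.082
endloop
endfacet
facet normal -0.256 -0.110 0.960
outer loop
vertex 2.405 0.562 3.802
vertex 1.867 1.589 3.776
vertex 1.676 0.174 3.563
endloop
endfacet
facet normal -0.464 0.886 -0.022
outer loop
vertex 1.137 1.201 3.538
vertex 1.867 1.589 3.776
vertex 1.595 1.398 1.818
endloop
endfacet
facet normal 0.256 0.111 -0.960
outer loop
vertex 2.324 1.786 2.057
vertex 2.863 0.759 2.082
vertex 1.595 1.398 1.818
endloop
endfacet
facet normal -0.464 0.886 -0.022
outer loop
vertex 1.595 1.398 1.818
vertex 1.867 1.589 3.776
vertex 2.324 1.786 2.057
endloop
endfacet
facet normal 0.848 0.452 0.278
outer loop
vertex 2.324 1.786 2.057
vertex 2.405 0.562 3.802
vertex 2.863 0.759 2.082
endloop
endfacet
facet normal 0.848 0.451 0.277
outer loop
vertex 1.867 1.589 3.776
vertex 2.405 0.562 3.802
vertex 2.324 1.786 2.057
endloop
endfacet

endsolid


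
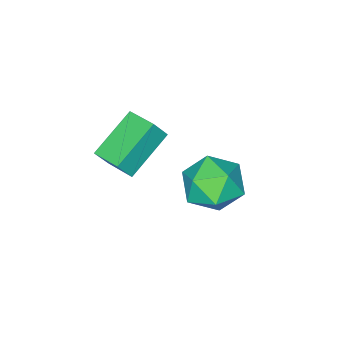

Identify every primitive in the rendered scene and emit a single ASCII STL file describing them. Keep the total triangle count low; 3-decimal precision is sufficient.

solid 
facet normal -0.494 0.186 -0.849
outer loop
vertex 1.924 2.086 0.21
vertex 1.991 3.283 0.433
vertex 3.66 2.173 -0.78
endloop
endfacet
facet normal -0.055 -0.982 -0.182
outer loop
vertex 4.129 1.997 0.027
vertex 1.924 2.086 0.21
vertex 3.66 2.173 -0.78
endloop
endfacet
facet normal -0.494 0.186 -0.849
outer loop
vertex 3.66 2.173 -0.78
vertex 1.991 3.283 0.433
vertex 3.727 3.371 -0.557
endloop
endfacet
facet normal 0.868 0.044 -0.495
outer loop
vertex 3.727 3.371 -0.557
vertex 4.129 1.997 0.027
vertex 3.66 2.173 -0.78
endloop
endfacet
facet normal -0.868 -0.044 0.495
outer loop
vertex 1.924 2.086 0.21
vertex 2.46 3.107 1.24
vertex 1.991 3.283 0.433
endloop
endfacet
facet normal -0.055 -0.982 -0.183
outer loop
vertex 2.393 1.909 1.017
vertex 1.924 2.086 0.21
vertex 4.129 1.997 0.027
endloop
endfacet
facet normal -0.868 -0.044 0.495
outer loop
vertex 2.393 1.909 1.017
vertex 2.46 3.107 1.24
vertex 1.924 2.086 0.21
endloop
endfacet
facet normal 0.054 0.982 0.183
outer loop
vertex 1.991 3.283 0.433
vertex 2.46 3.107 1.24
vertex 3.727 3.371 -0.557
endloop
endfacet
facet normal 0.868 0.044 -0.495
outer loop
vertex 4.196 3.194 0.25
vertex 4.129 1.997 0.027
vertex 3.727 3.371 -0.557
endloop
endfacet
facet normal 0.055 0.982 0.183
outer loop
vertex 3.727 3.371 -0.557
vertex 2.46 3.107 1.24
vertex 4.196 3.194 0.25
endloop
endfacet
facet normal 0.494 -0.186 0.849
outer loop
vertex 4.196 3.194 0.25
vertex 2.393 1.909 1.017
vertex 4.129 1.997 0.027
endloop
endfacet
facet normal 0.494 -0.186 0.850
outer loop
vertex 2.46 3.107 1.24
vertex 2.393 1.909 1.017
vertex 4.196 3.194 0.25
endloop
endfacet
facet normal -0.474 0.122 0.872
outer loop
vertex -0.801 3.973 -2.921
vertex 0.015 3.217 -2.372
vertex 0.236 4.436 -2.423
endloop
endfacet
facet normal -0.537 0.704 0.464
outer loop
vertex -0.801 3.973 -2.921
vertex 0.236 4.436 -2.423
vertex -0.165 4.853 -3.521
endloop
endfacet
facet normal -0.847 0.511 -0.149
outer loop
vertex -0.801 3.973 -2.921
vertex -0.165 4.853 -3.521
vertex -0.635 3.891 -4.147
endloop
endfacet
facet normal -0.974 -0.191 -0.119
outer loop
vertex -0.801 3.973 -2.921
vertex -0.635 3.891 -4.147
vertex -0.524 2.879 -3.437
endloop
endfacet
facet normal -0.743 -0.430 0.513
outer loop
vertex -0.801 3.973 -2.921
vertex -0.524 2.879 -3.437
vertex 0.015 3.217 -2.372
endloop
endfacet
facet normal 0.119 0.942 0.314
outer loop
vertex -0.165 4.853 -3.521
vertex 0.236 4.436 -2.423
vertex 1.044 4.641 -3.343
endloop
endfacet
facet normal 0.223 0.000 0.975
outer loop
vertex 0.236 4.436 -2.423
vertex 0.015 3.217 -2.372
vertex 1.155 3.629 -2.633
endloop
endfacet
facet normal -0.215 -0.894 0.392
outer loop
vertex 0.015 3.217 -2.372
vertex -0.524 2.879 -3.437
vertex 0.685 2.667 -3.259
endloop
endfacet
facet normal -0.589 -0.507 -0.630
outer loop
vertex -0.524 2.879 -3.437
vertex -0.635 3.891 -4.147
vertex 0.284 3.084 -4.357
endloop
endfacet
facet normal -0.382 0.628 -0.678
outer loop
vertex -0.635 3.891 -4.147
vertex -0.165 4.853 -3.521
vertex 0.505 4.303 -4.408
endloop
endfacet
facet normal 0.974 0.191 0.119
outer loop
vertex 1.321 3.547 -3.859
vertex 1.044 4.641 -3.343
vertex 1.155 3.629 -2.633
endloop
endfacet
facet normal 0.847 -0.511 0.149
outer loop
vertex 1.321 3.547 -3.859
vertex 1.155 3.629 -2.633
vertex 0.685 2.667 -3.259
endloop
endfacet
facet normal 0.537 -0.704 -0.464
outer loop
vertex 1.321 3.547 -3.859
vertex 0.685 2.667 -3.259
vertex 0.284 3.084 -4.357
endloop
endfacet
facet normal 0.474 -0.122 -0.872
outer loop
vertex 1.321 3.547 -3.859
vertex 0.284 3.084 -4.357
vertex 0.505 4.303 -4.408
endloop
endfacet
facet normal 0.743 0.430 -0.513
outer loop
vertex 1.321 3.547 -3.859
vertex 0.505 4.303 -4.408
vertex 1.044 4.641 -3.343
endloop
endfacet
facet normal 0.589 0.507 0.630
outer loop
vertex 1.155 3.629 -2.633
vertex 1.044 4.641 -3.343
vertex 0.236 4.436 -2.423
endloop
endfacet
facet normal 0.382 -0.628 0.678
outer loop
vertex 0.685 2.667 -3.259
vertex 1.155 3.629 -2.633
vertex 0.015 3.217 -2.372
endloop
endfacet
facet normal -0.119 -0.942 -0.314
outer loop
vertex 0.284 3.084 -4.357
vertex 0.685 2.667 -3.259
vertex -0.524 2.879 -3.437
endloop
endfacet
facet normal -0.223 -0.000 -0.975
outer loop
vertex 0.505 4.303 -4.408
vertex 0.284 3.084 -4.357
vertex -0.635 3.891 -4.147
endloop
endfacet
facet normal 0.215 0.894 -0.392
outer loop
vertex 1.044 4.641 -3.343
vertex 0.505 4.303 -4.408
vertex -0.165 4.853 -3.521
endloop
endfacet

endsolid
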